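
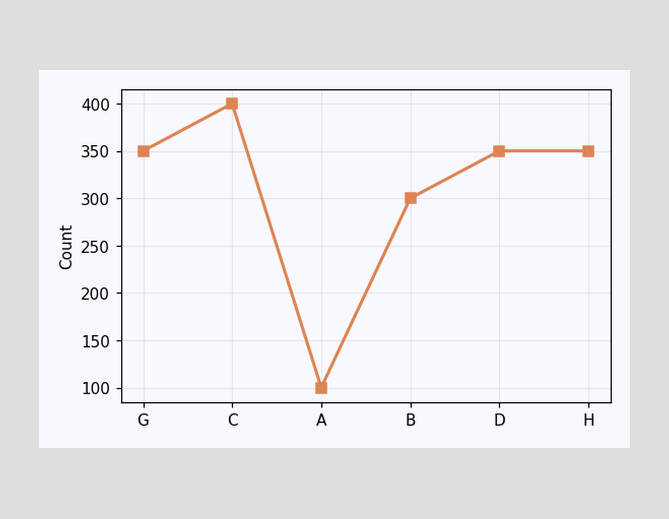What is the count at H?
At H, the line is at 350.

350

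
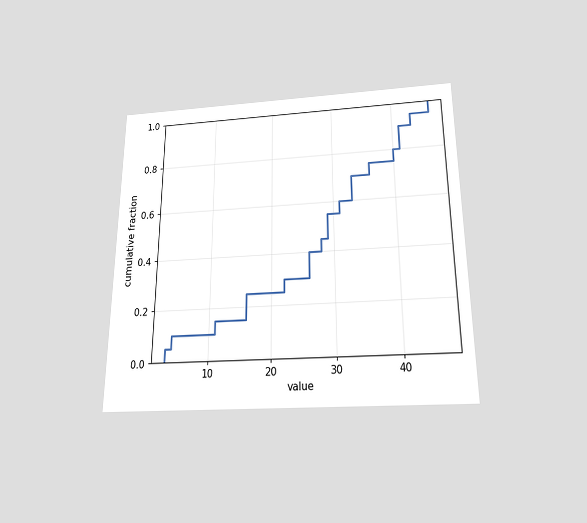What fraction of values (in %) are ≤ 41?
The chart is viewed slightly from below. At x=41 the ECDF step is at 90%.

90%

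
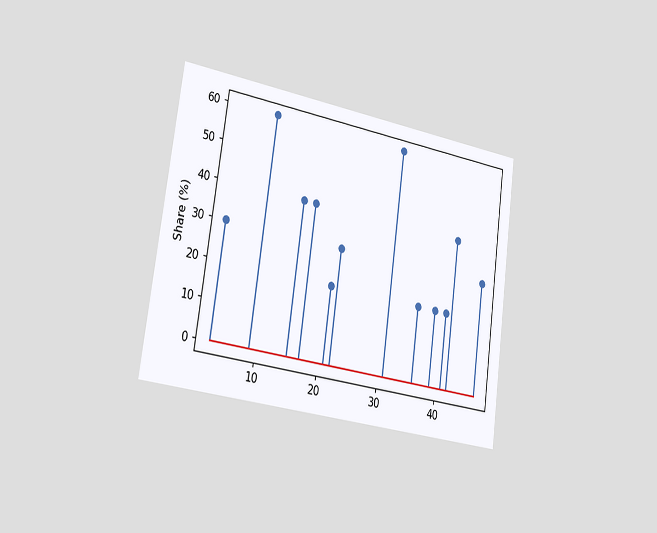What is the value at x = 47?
30%

The chart is tilted about 8° clockwise and viewed slightly from the left. The stem at x=47 reaches 30%.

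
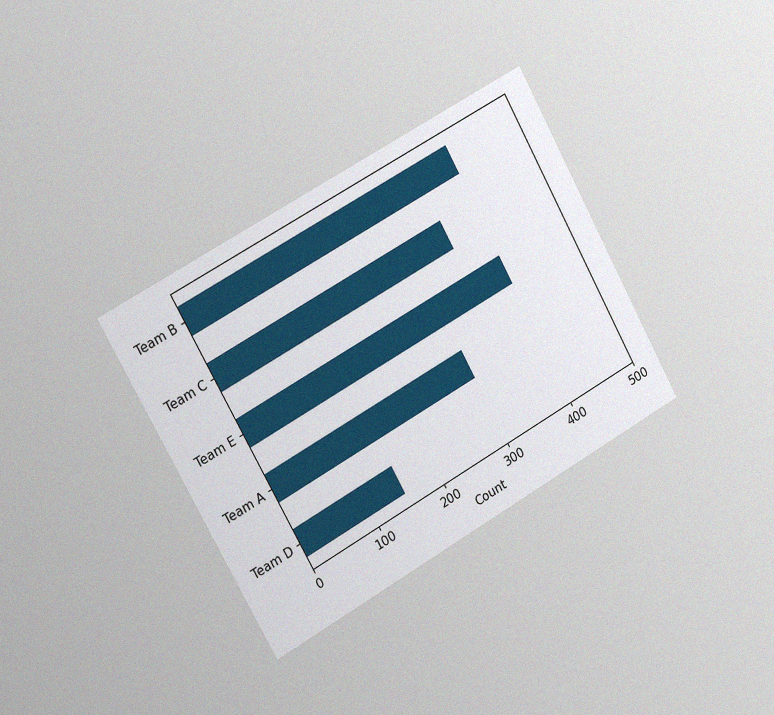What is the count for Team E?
The chart is tilted about 29° counter-clockwise and viewed slightly from the left, with some photo noise. Reading along the chart's x-axis, the Team E bar reaches 400.

400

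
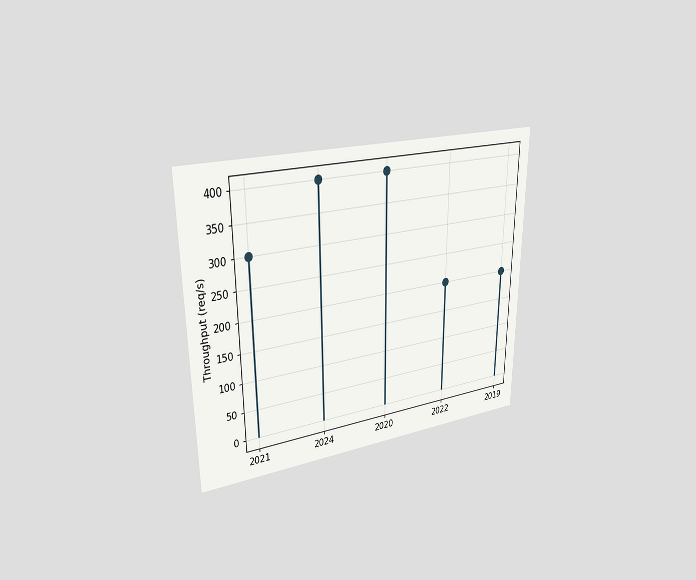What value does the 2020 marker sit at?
The chart is viewed at a slight angle. The 2020 marker sits at 400req/s.

400req/s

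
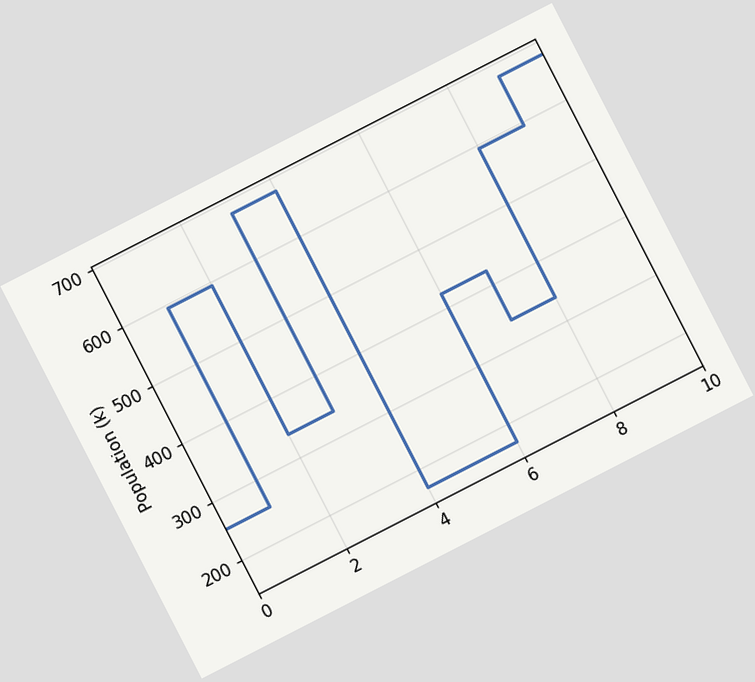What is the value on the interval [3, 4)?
680k

The chart is tilted about 27° counter-clockwise. On [3, 4) the step sits at 680k.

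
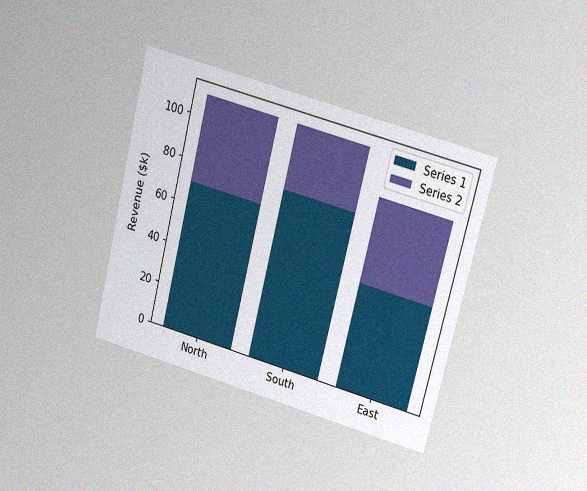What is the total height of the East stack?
$90k

The chart is tilted about 14° clockwise and viewed at a slight angle, with some photo noise. The East stack's top reaches $90k on the y-axis.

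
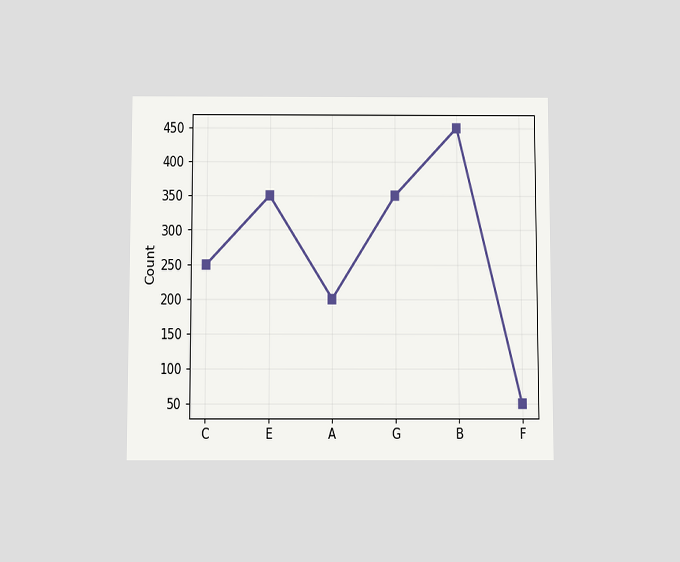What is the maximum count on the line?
450

The chart is viewed slightly from below. The highest point is at B, and reading across to the y-axis gives 450.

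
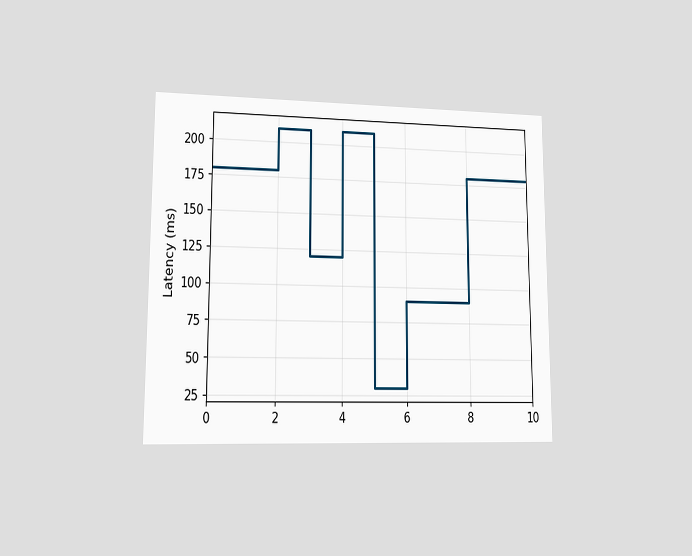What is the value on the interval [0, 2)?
180ms

The chart is viewed at a slight angle. On [0, 2) the step sits at 180ms.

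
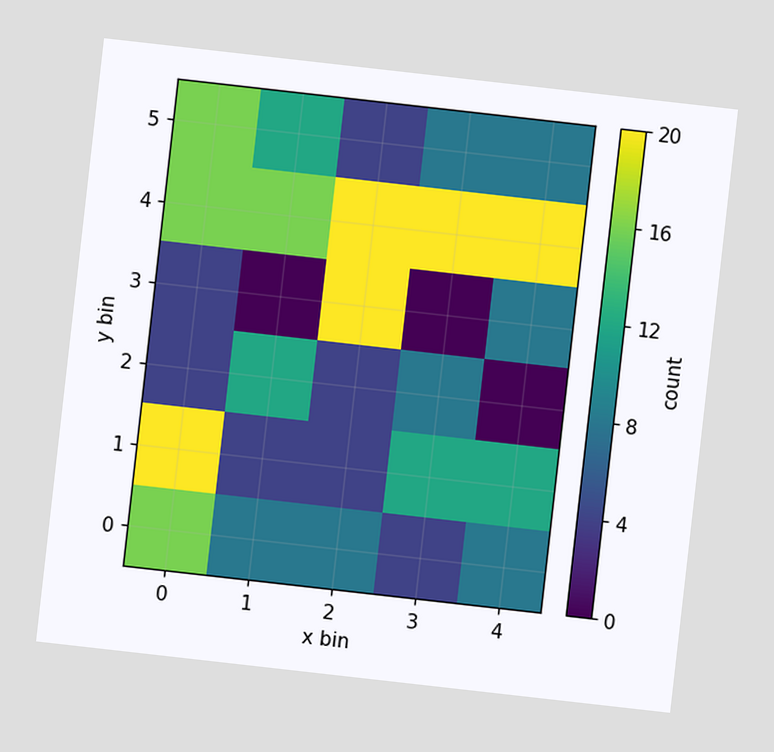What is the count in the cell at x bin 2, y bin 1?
The chart is tilted about 6° clockwise. Matching the cell (2, 1) against the colorbar gives 4.

4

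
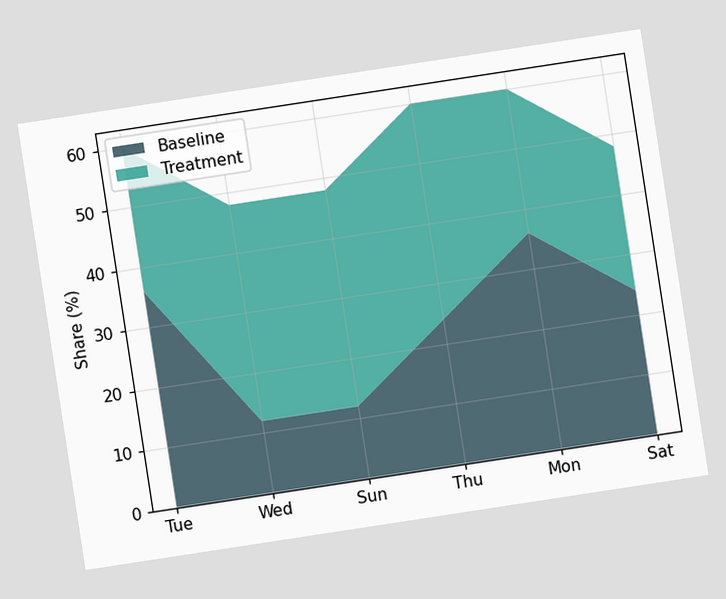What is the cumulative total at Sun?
48%

The chart is tilted about 9° counter-clockwise. The stacked total at Sun reaches 48%.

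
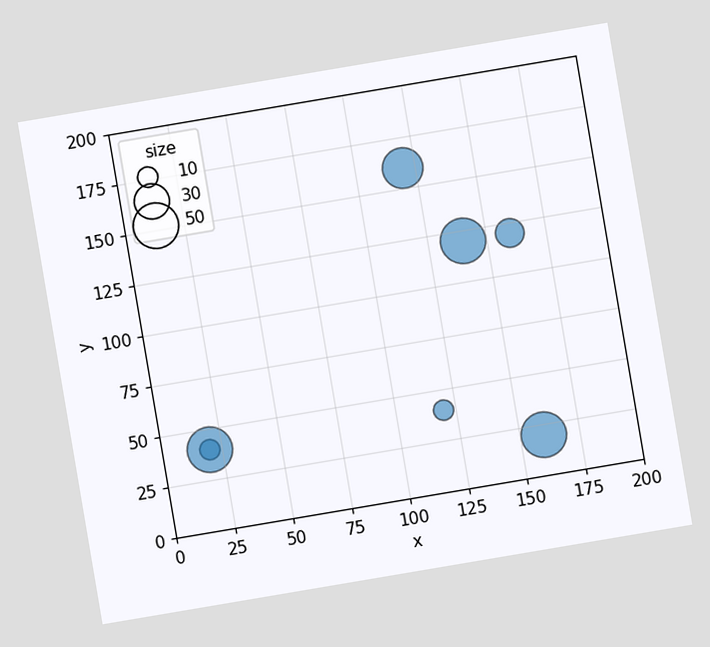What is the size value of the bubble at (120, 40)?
10

The chart is tilted about 10° counter-clockwise. Matching the bubble at (120, 40) against the size legend gives 10.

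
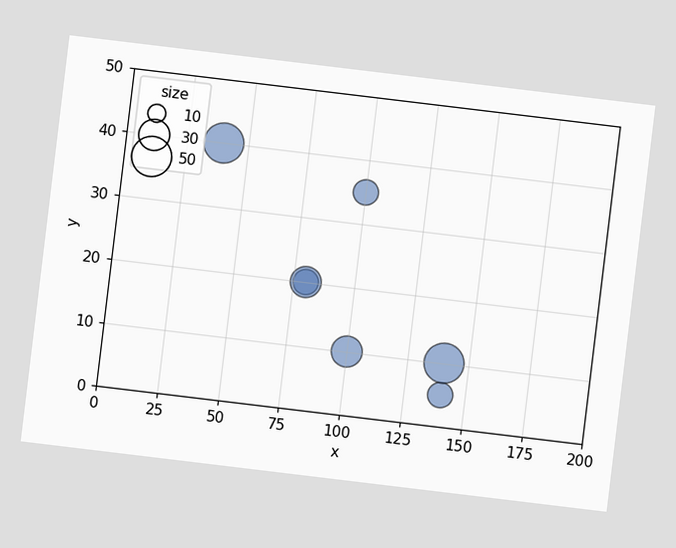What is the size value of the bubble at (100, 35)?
The chart is tilted about 7° clockwise. Matching the bubble at (100, 35) against the size legend gives 20.

20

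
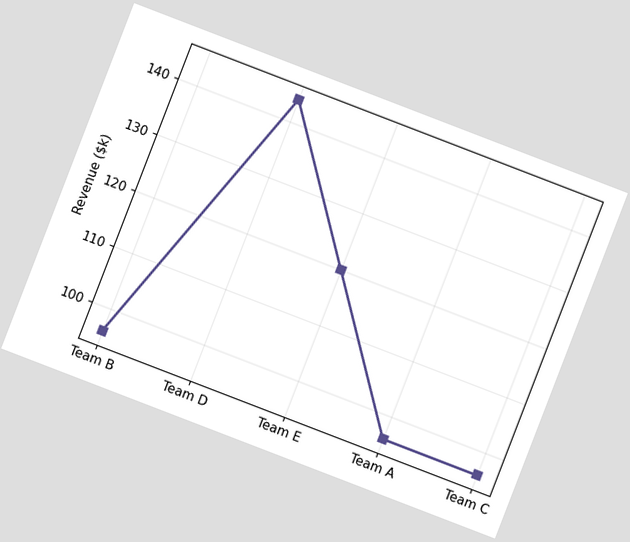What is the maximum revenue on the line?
The chart is tilted about 21° clockwise. The highest point is at Team D, and reading across to the y-axis gives $144k.

$144k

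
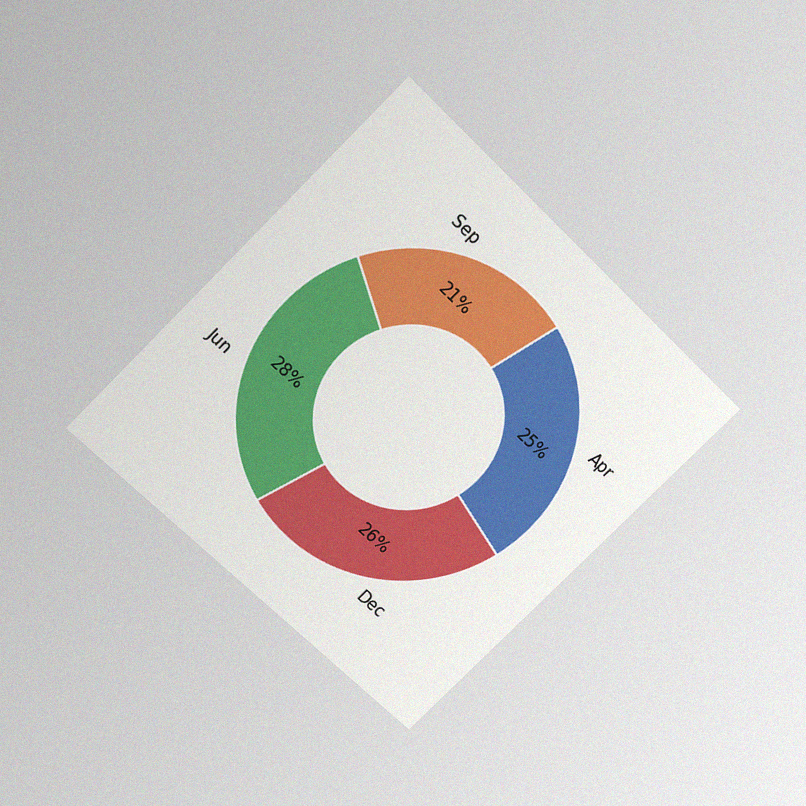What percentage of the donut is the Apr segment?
The chart is tilted about 45° clockwise and viewed slightly from above, with some photo noise. The Apr segment takes up 25% of the ring.

25%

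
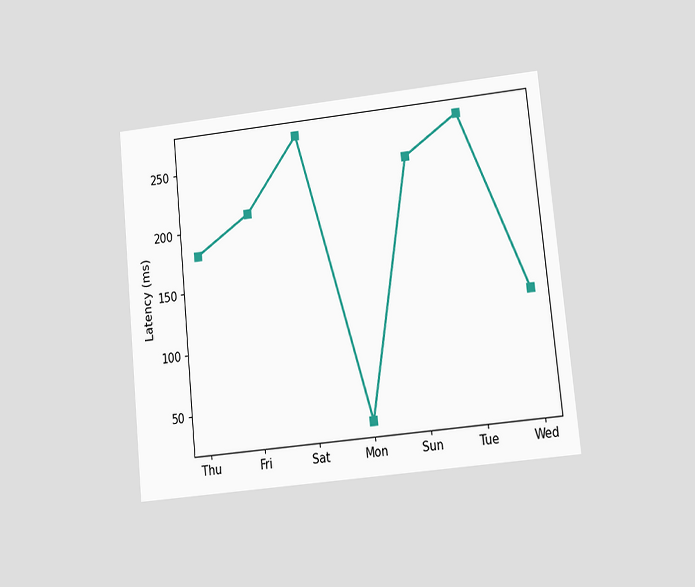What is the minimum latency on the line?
30ms

The chart is tilted about 6° counter-clockwise and viewed at a slight angle. The lowest point is at Mon, and reading across to the y-axis gives 30ms.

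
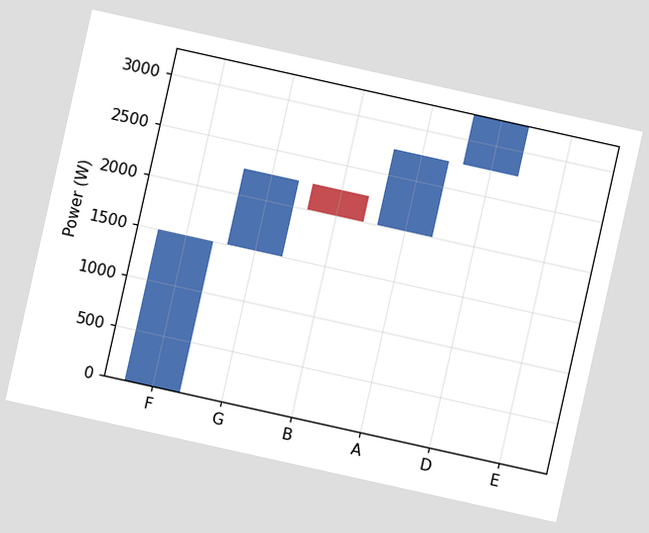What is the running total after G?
The chart is tilted about 13° clockwise. After G the running total reaches 2250W.

2250W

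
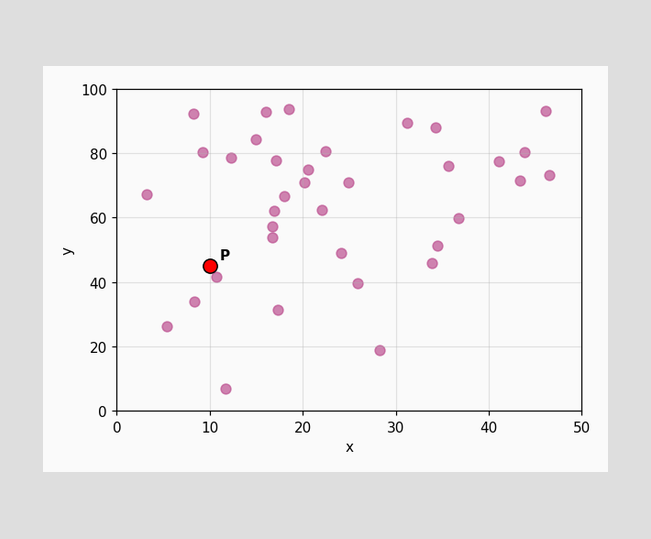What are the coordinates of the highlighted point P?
(10, 45)

Following the gridlines from P to each axis, P sits at (10, 45).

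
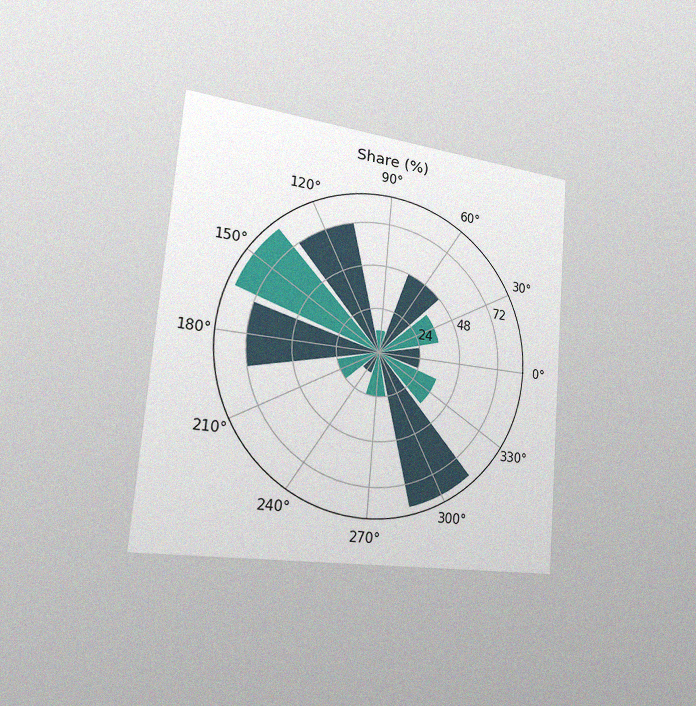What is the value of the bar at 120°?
72%

The chart is tilted about 5° clockwise and viewed slightly from the left, with some photo noise. The bar at 120° reaches 72% on the radial axis.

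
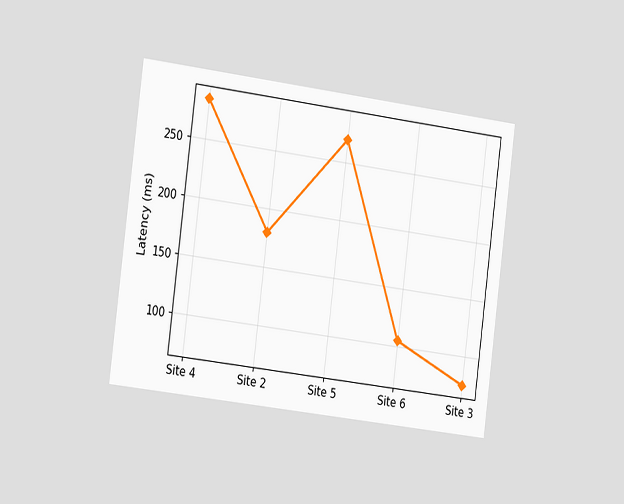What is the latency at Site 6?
105ms

The chart is tilted about 7° clockwise and viewed slightly from the left. At Site 6, the line is at 105ms.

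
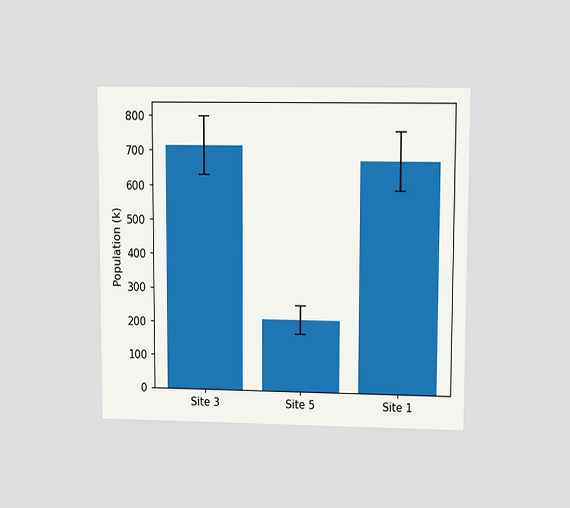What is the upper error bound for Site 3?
798k

The chart is viewed at a slight angle. The Site 3 bar's upper whisker reaches 798k.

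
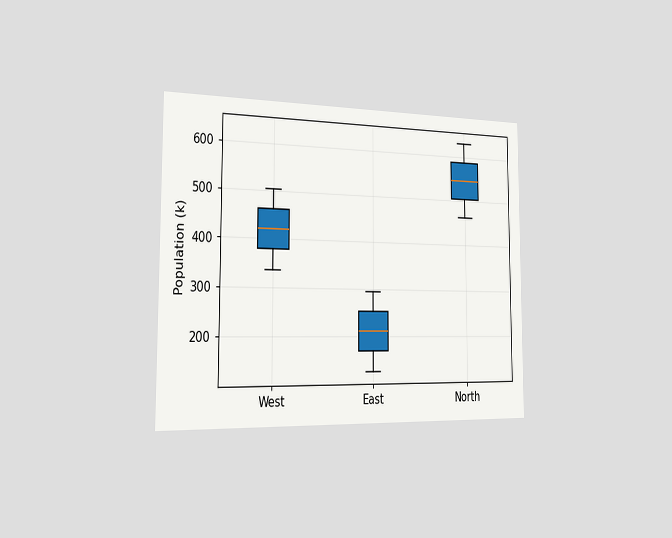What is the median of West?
The chart is viewed slightly from the left. The median line in the West box sits at 420k.

420k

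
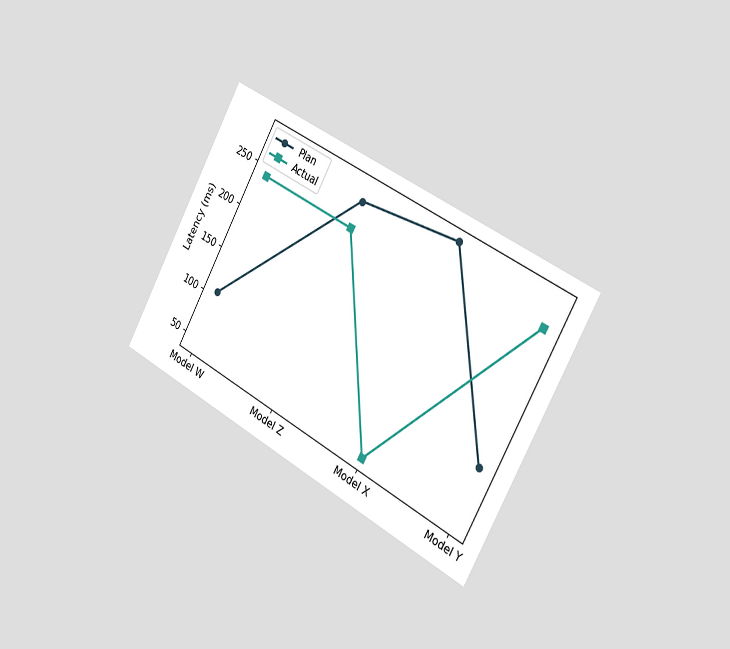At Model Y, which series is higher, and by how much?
The chart is tilted about 29° clockwise and viewed slightly from the right. At Model Y, Actual sits above the other line by 150ms.

Actual, by 150ms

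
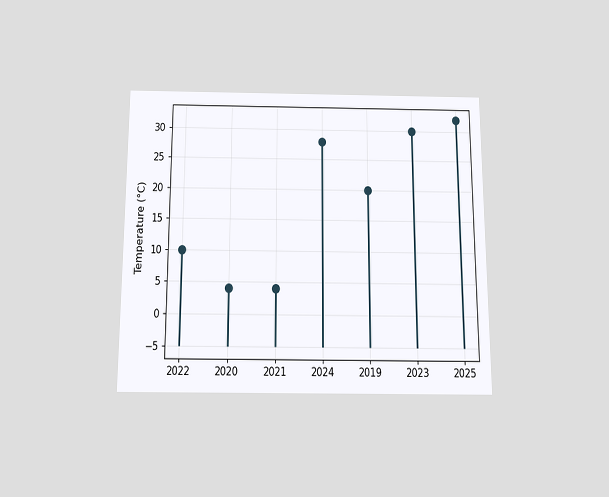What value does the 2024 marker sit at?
28°C

The chart is viewed slightly from below. The 2024 marker sits at 28°C.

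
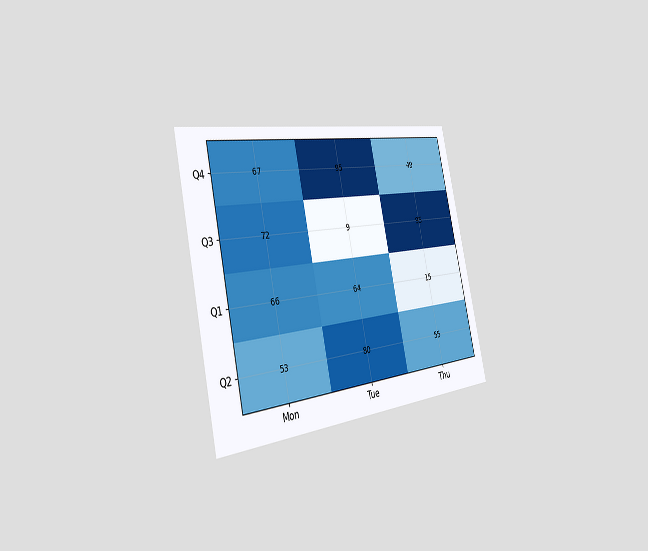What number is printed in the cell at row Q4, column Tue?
The chart is tilted about 13° counter-clockwise and viewed slightly from the left. The (Q4, Tue) cell reads 95.

95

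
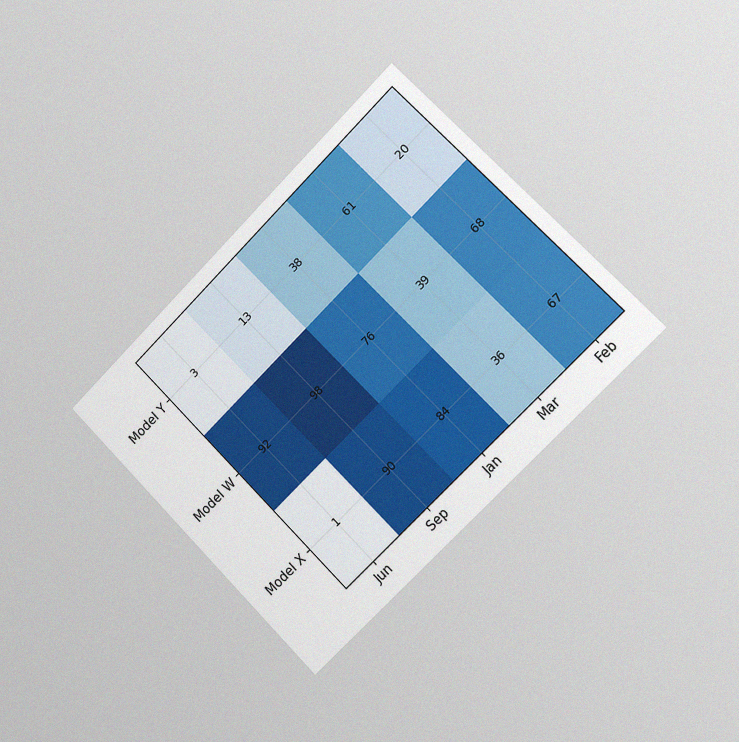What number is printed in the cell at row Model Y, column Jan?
The chart is tilted about 45° counter-clockwise and viewed slightly from the right, with some photo noise. The (Model Y, Jan) cell reads 38.

38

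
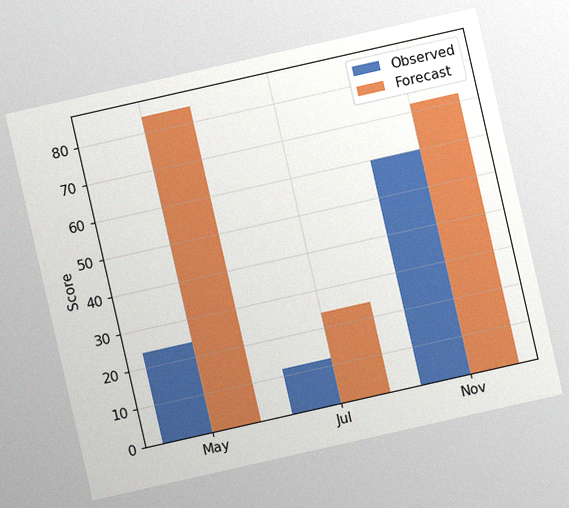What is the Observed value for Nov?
The chart is tilted about 13° counter-clockwise, with some photo noise. The Observed bar at Nov reaches 60 on the y-axis.

60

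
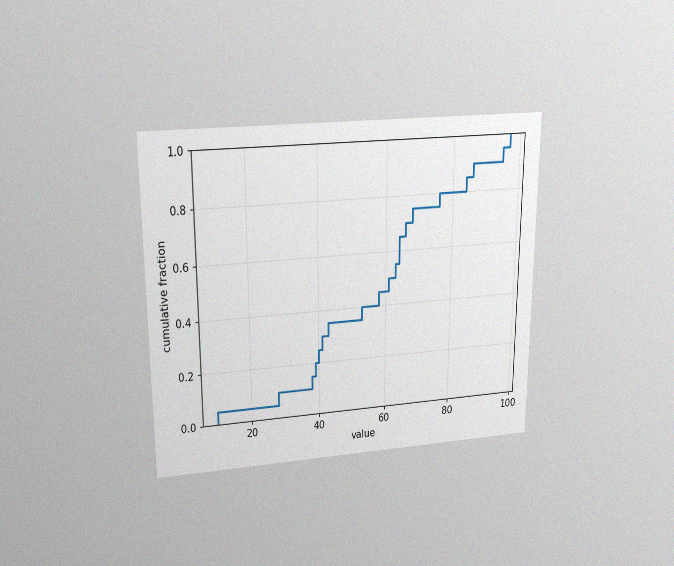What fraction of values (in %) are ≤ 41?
30%

The chart is viewed slightly from above, with some photo noise. At x=41 the ECDF step is at 30%.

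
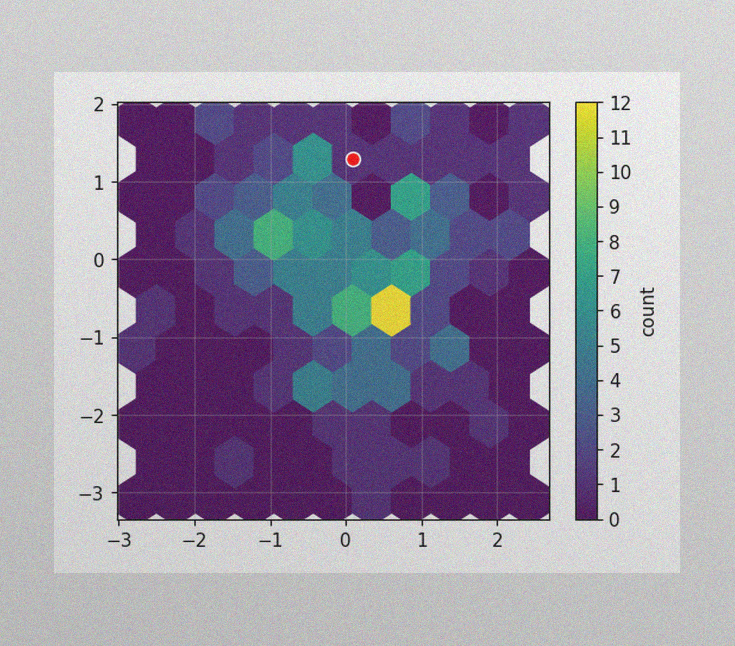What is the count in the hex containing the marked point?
1

The image has some photo noise and uneven lighting. The marked hex reads 1 on the colorbar.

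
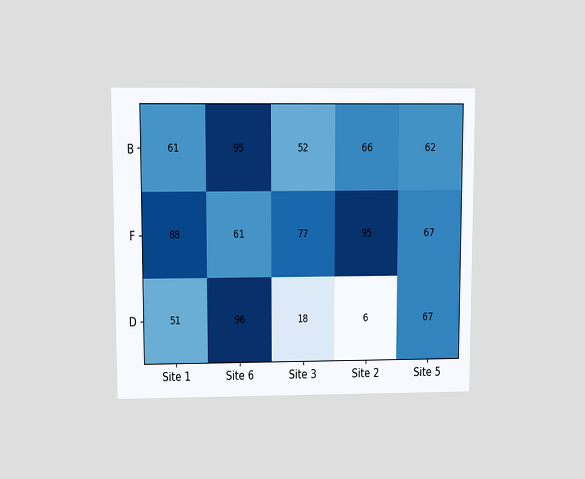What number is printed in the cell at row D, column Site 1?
The chart is viewed slightly from above. The (D, Site 1) cell reads 51.

51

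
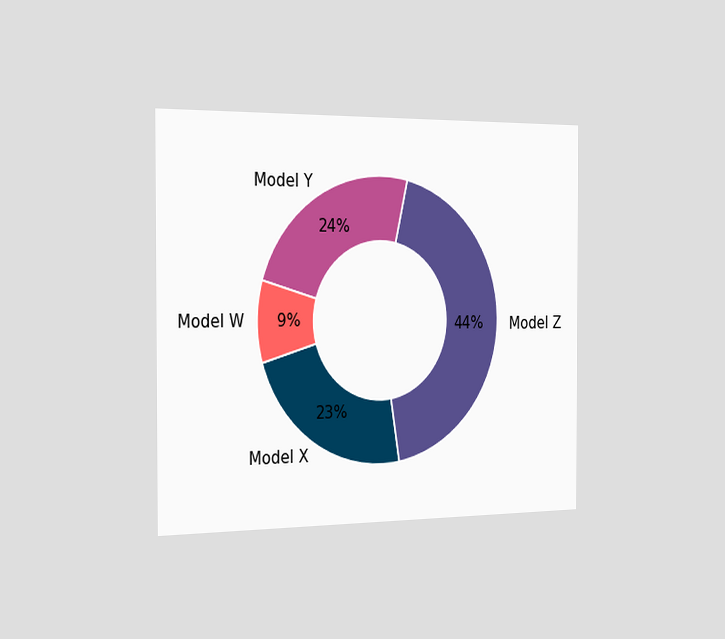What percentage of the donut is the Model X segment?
The chart is viewed slightly from the left. The Model X segment takes up 23% of the ring.

23%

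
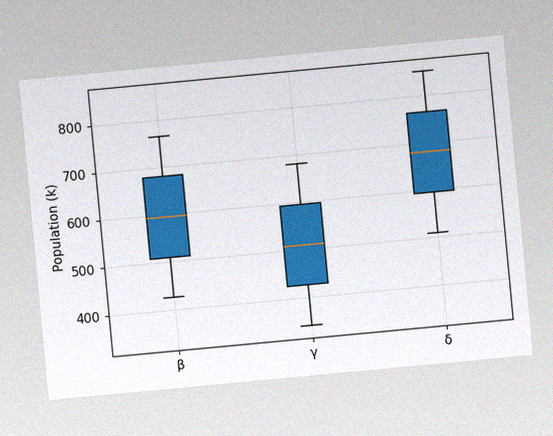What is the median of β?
The chart is tilted about 5° counter-clockwise, with some photo noise. The median line in the β box sits at 595k.

595k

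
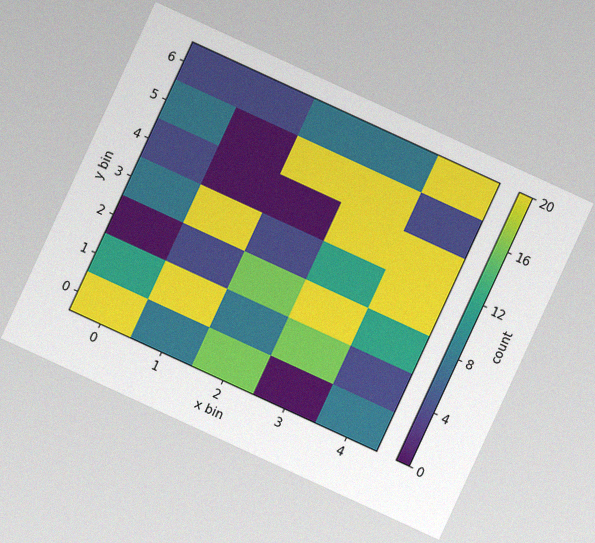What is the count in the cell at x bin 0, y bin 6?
4

The chart is tilted about 25° clockwise, with some photo noise. Matching the cell (0, 6) against the colorbar gives 4.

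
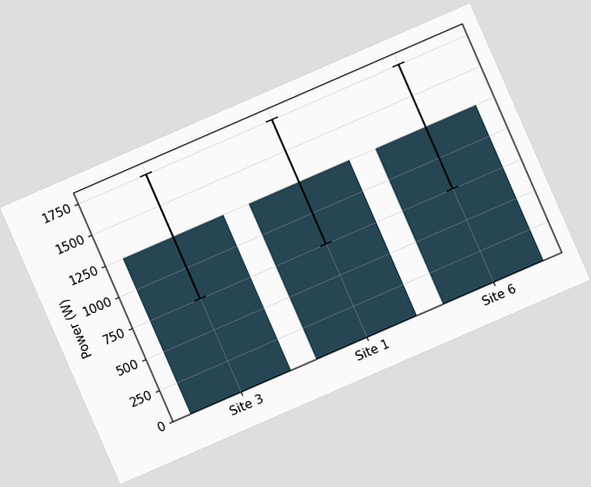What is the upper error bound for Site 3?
1750W

The chart is tilted about 24° counter-clockwise. The Site 3 bar's upper whisker reaches 1750W.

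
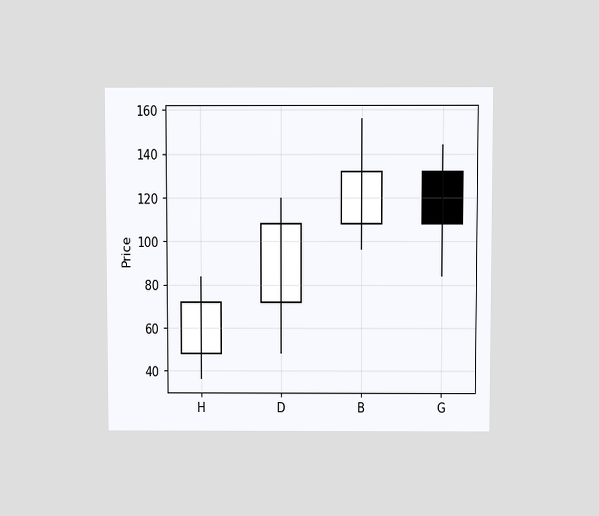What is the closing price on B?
The chart is viewed at a slight angle. The B candle closes at 132.

132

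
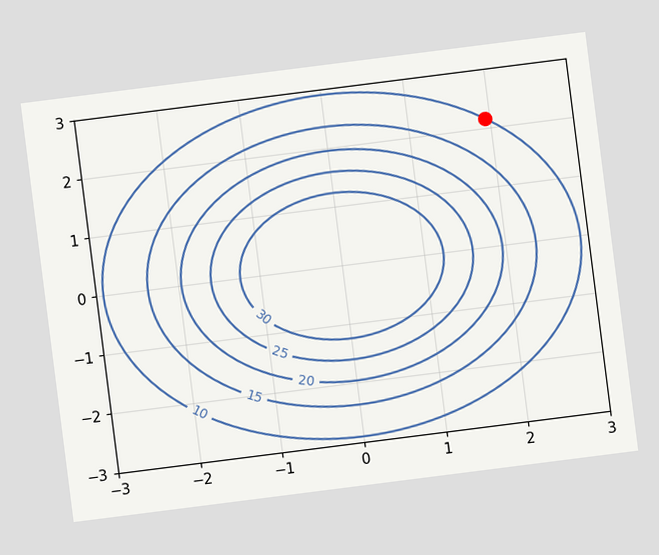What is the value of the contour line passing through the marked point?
10

The chart is tilted about 7° counter-clockwise. The marked point sits on the contour labelled 10.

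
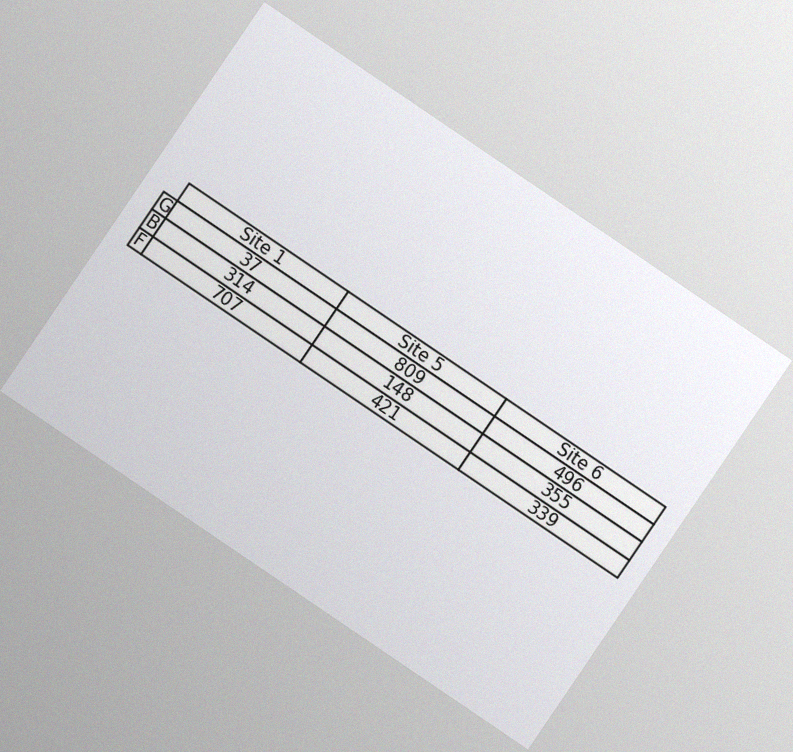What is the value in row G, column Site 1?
The chart is tilted about 34° clockwise, with some photo noise. The (G, Site 1) cell reads 37.

37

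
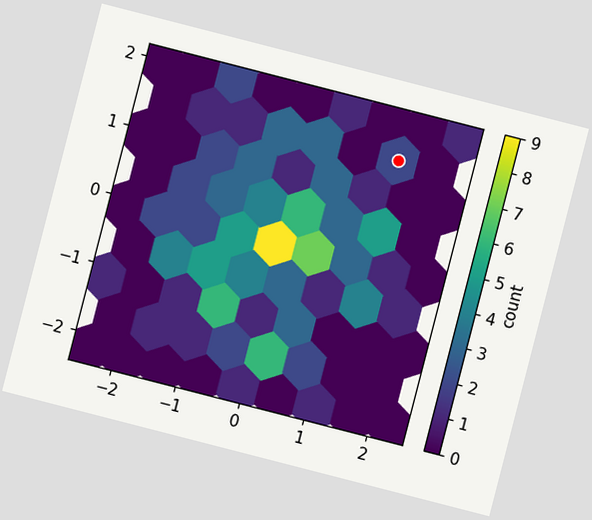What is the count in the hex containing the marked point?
The chart is tilted about 14° clockwise. The marked hex reads 2 on the colorbar.

2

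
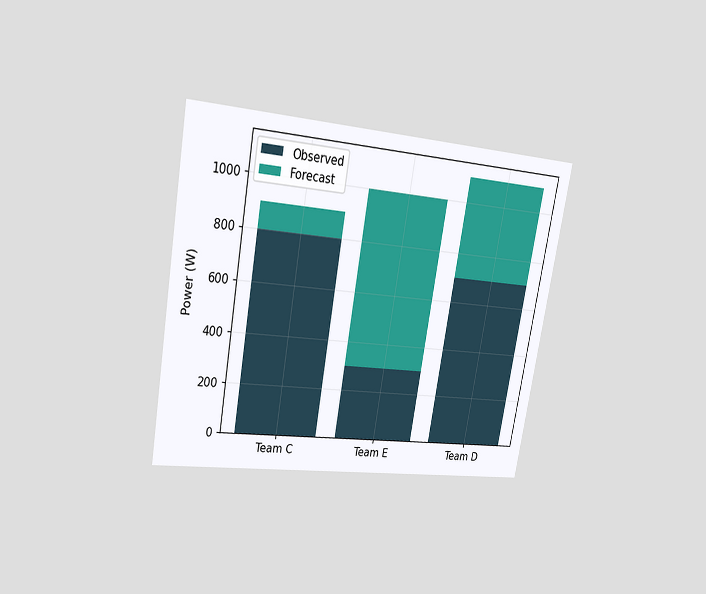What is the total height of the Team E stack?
The chart is tilted about 10° clockwise and viewed at a slight angle. The Team E stack's top reaches 1000W on the y-axis.

1000W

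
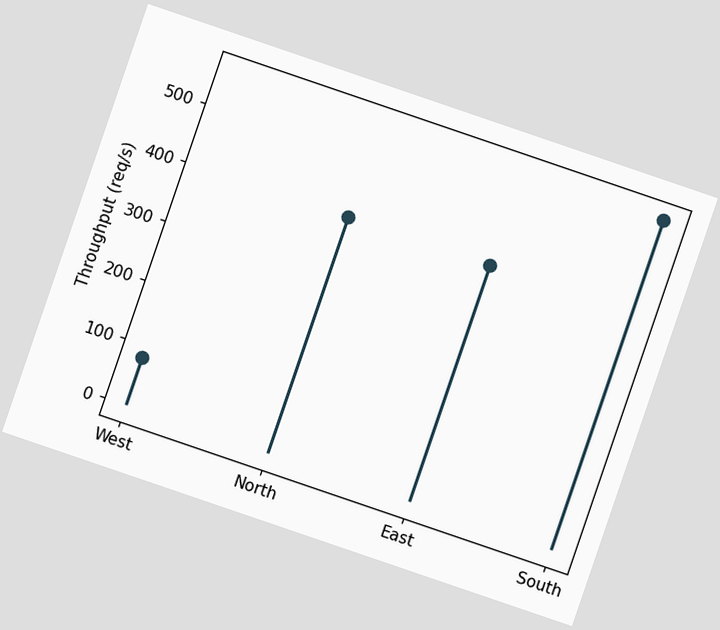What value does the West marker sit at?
The chart is tilted about 19° clockwise. The West marker sits at 80req/s.

80req/s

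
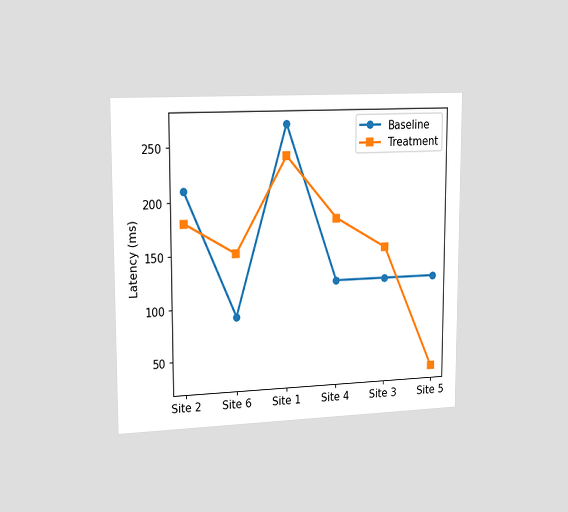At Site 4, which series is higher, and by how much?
The chart is viewed slightly from the left. At Site 4, Treatment sits above the other line by 60ms.

Treatment, by 60ms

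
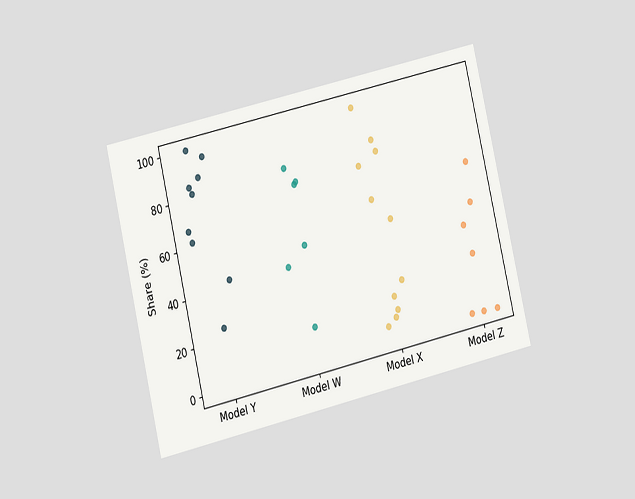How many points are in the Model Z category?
The chart is tilted about 13° counter-clockwise and viewed at a slight angle. Counting the markers in the Model Z column gives 7.

7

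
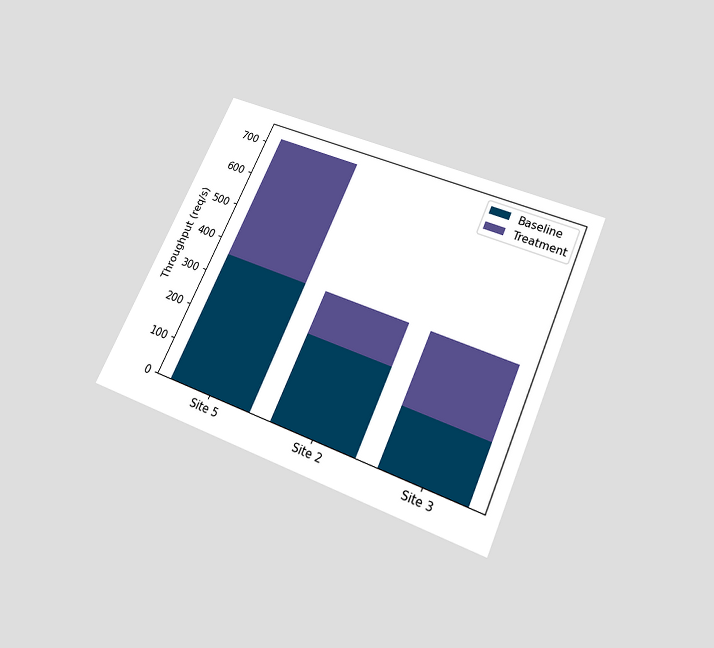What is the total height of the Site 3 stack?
The chart is tilted about 24° clockwise and viewed slightly from below. The Site 3 stack's top reaches 360req/s on the y-axis.

360req/s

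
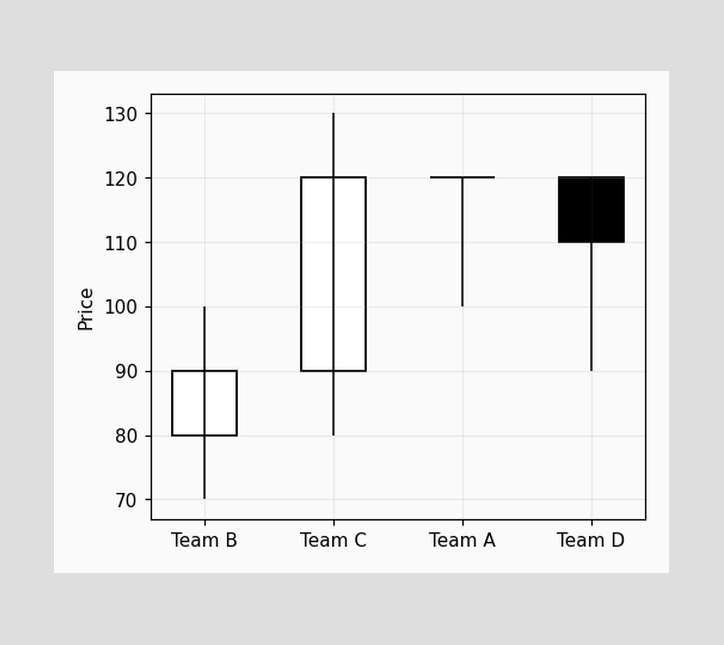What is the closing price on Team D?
110

The Team D candle closes at 110.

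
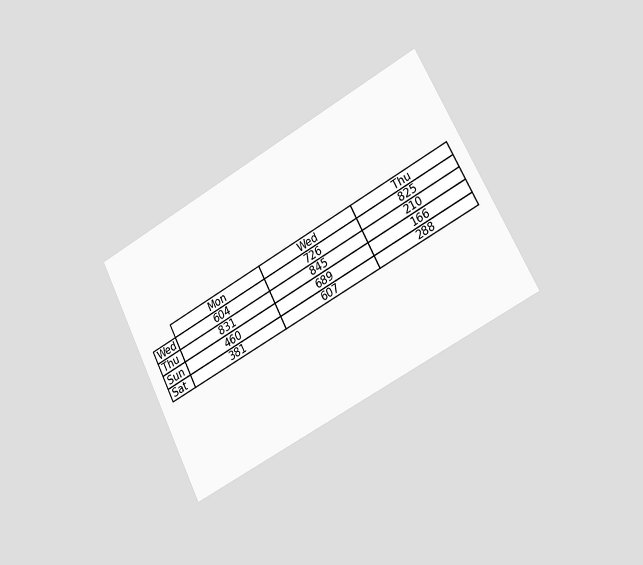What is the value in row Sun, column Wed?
The chart is tilted about 28° counter-clockwise and viewed slightly from the right. The (Sun, Wed) cell reads 689.

689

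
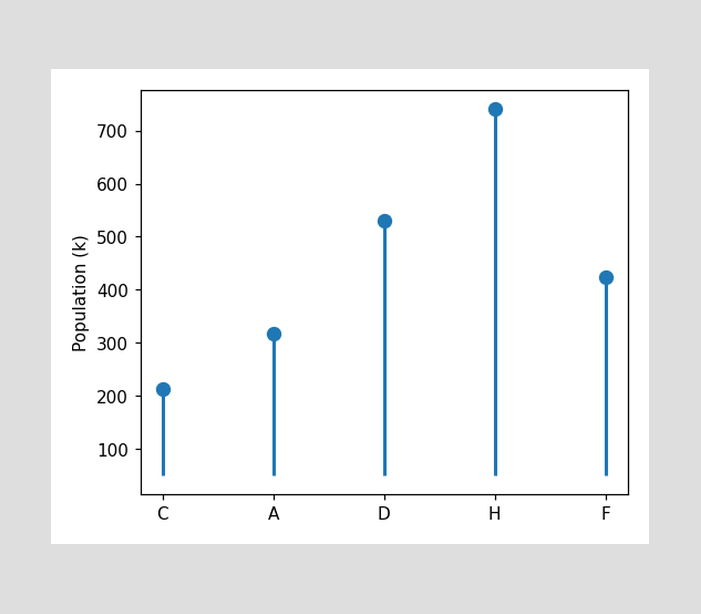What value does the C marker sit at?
212k

The C marker sits at 212k.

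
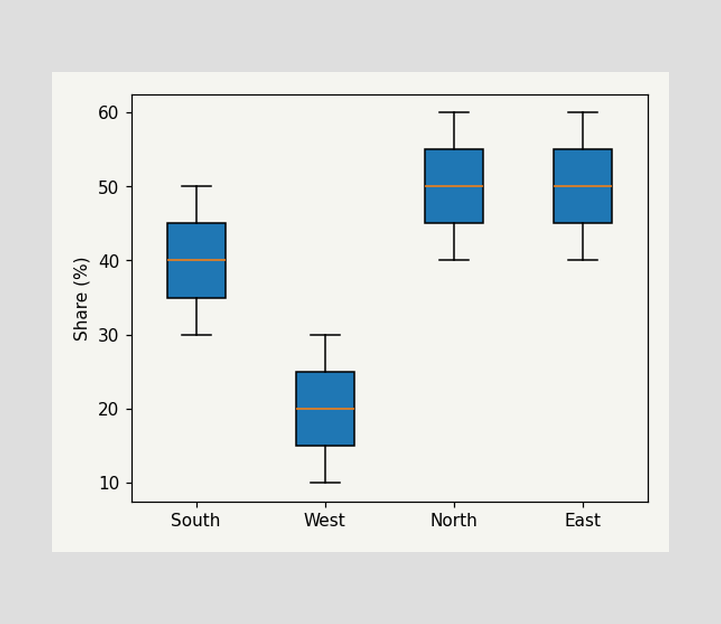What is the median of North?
The median line in the North box sits at 50%.

50%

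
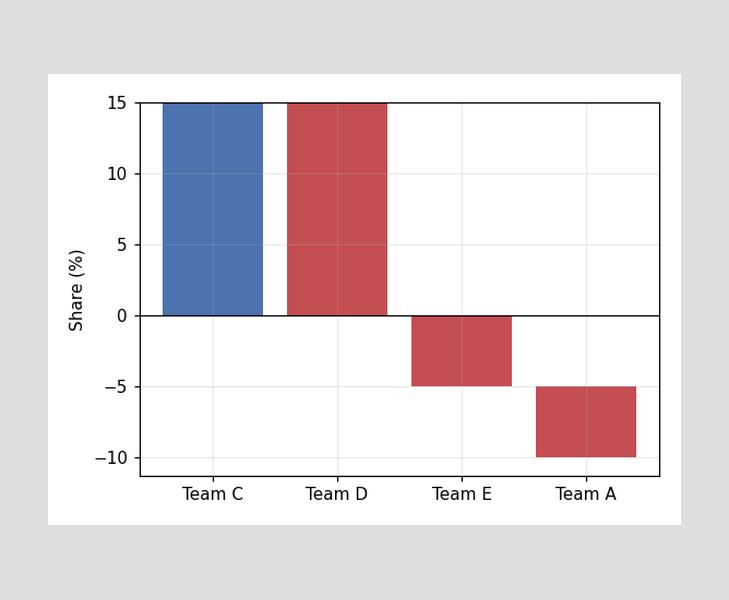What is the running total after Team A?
After Team A the running total reaches -10%.

-10%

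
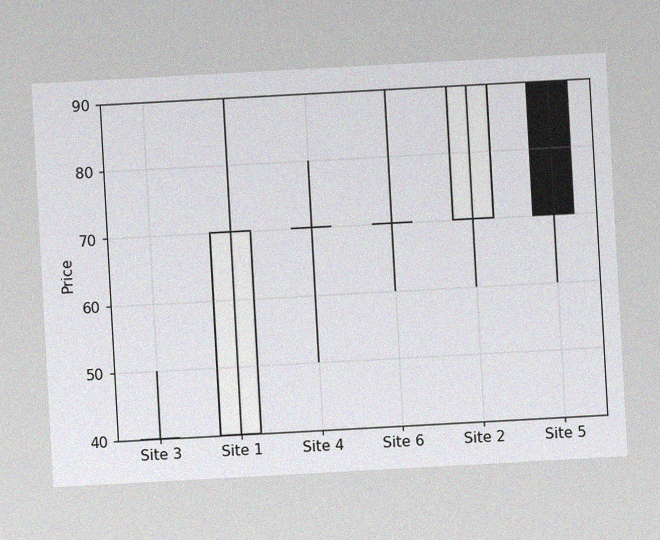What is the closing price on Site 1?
The chart is tilted about 3° counter-clockwise, with some photo noise. The Site 1 candle closes at 70.

70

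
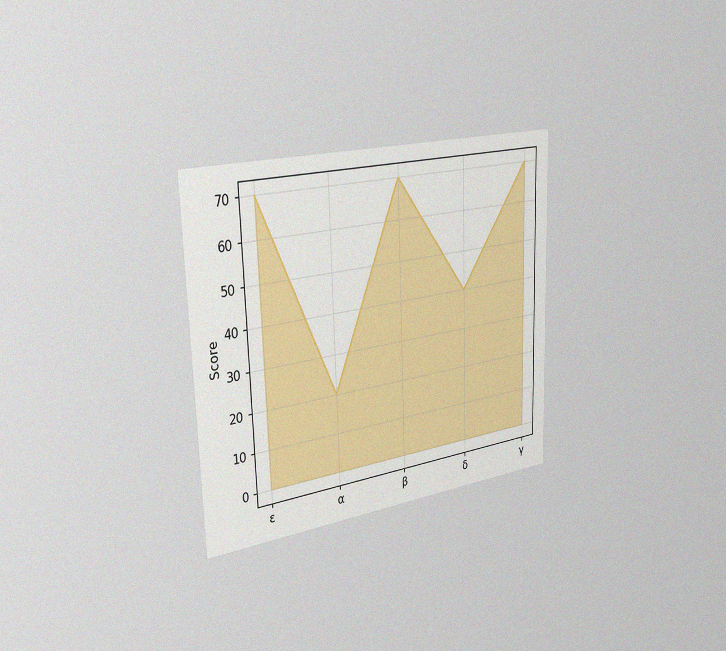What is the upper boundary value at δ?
The chart is viewed slightly from the left, with some photo noise. At δ the upper boundary is at 40.

40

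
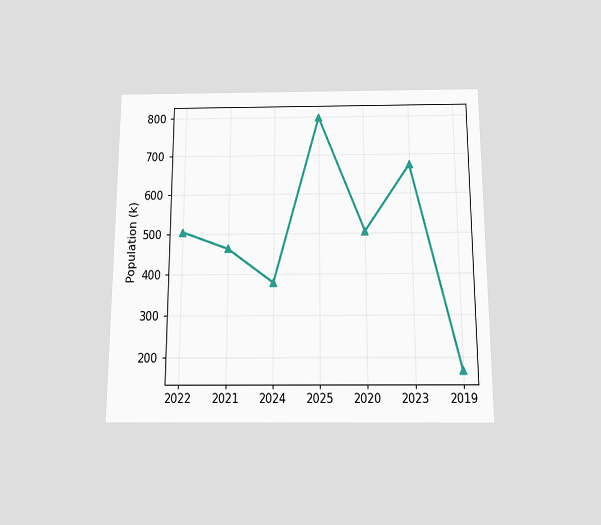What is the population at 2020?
The chart is viewed slightly from below. At 2020, the line is at 504k.

504k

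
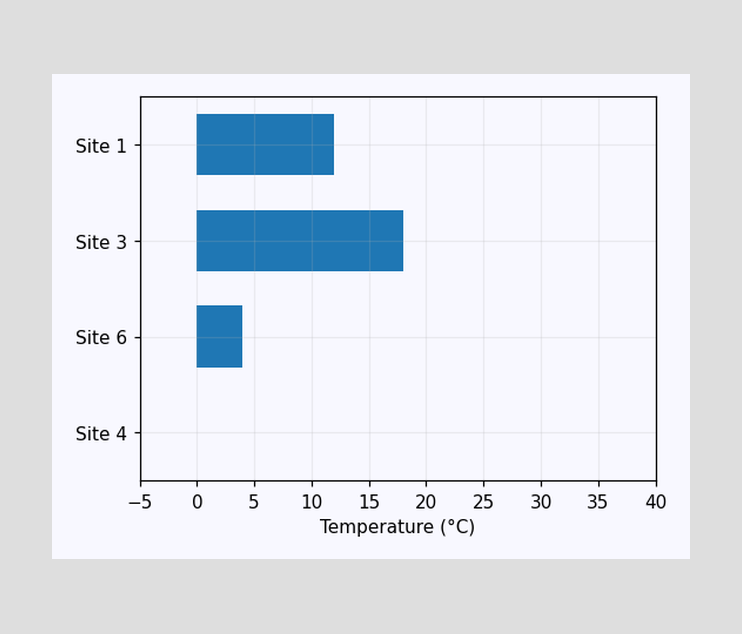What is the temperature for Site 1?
12°C

Reading along the chart's x-axis, the Site 1 bar reaches 12°C.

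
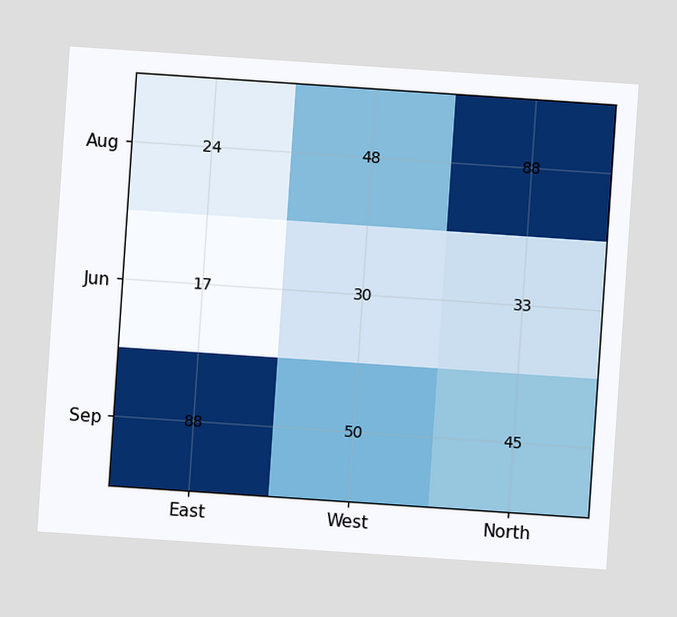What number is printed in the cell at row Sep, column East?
The chart is tilted about 4° clockwise. The (Sep, East) cell reads 88.

88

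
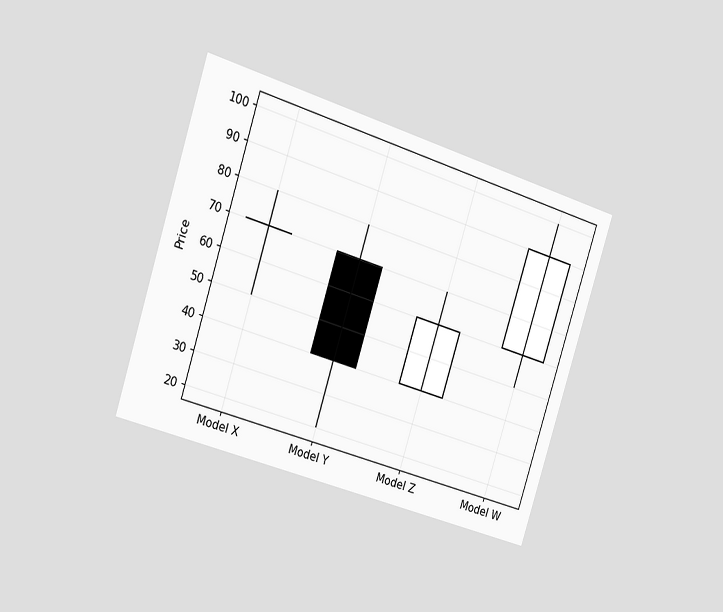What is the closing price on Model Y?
40

The chart is tilted about 18° clockwise and viewed slightly from the left. The Model Y candle closes at 40.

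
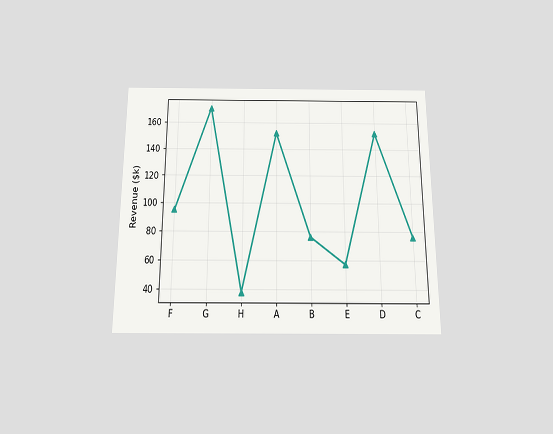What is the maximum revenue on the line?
The chart is viewed slightly from below. The highest point is at G, and reading across to the y-axis gives $171k.

$171k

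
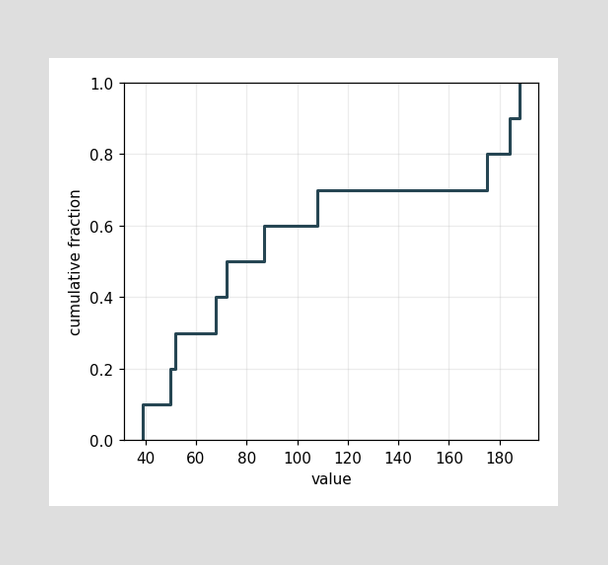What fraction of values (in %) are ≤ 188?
At x=188 the ECDF step is at 100%.

100%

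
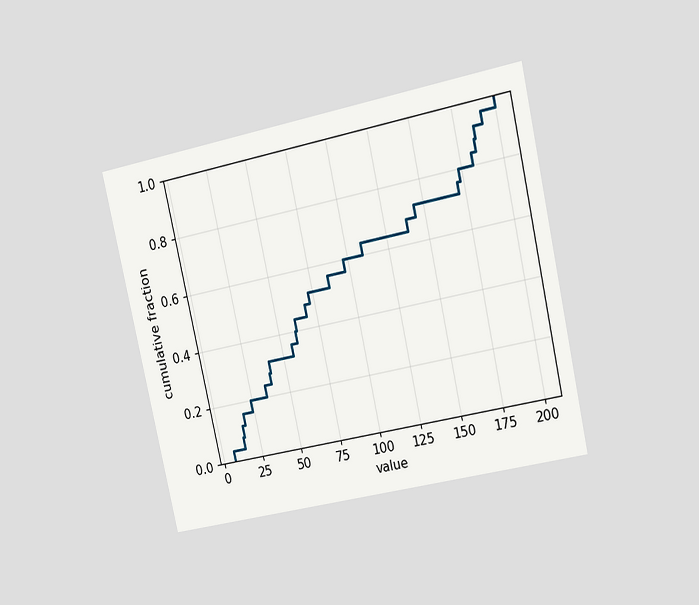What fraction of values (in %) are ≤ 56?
36%

The chart is tilted about 13° counter-clockwise and viewed at a slight angle. At x=56 the ECDF step is at 36%.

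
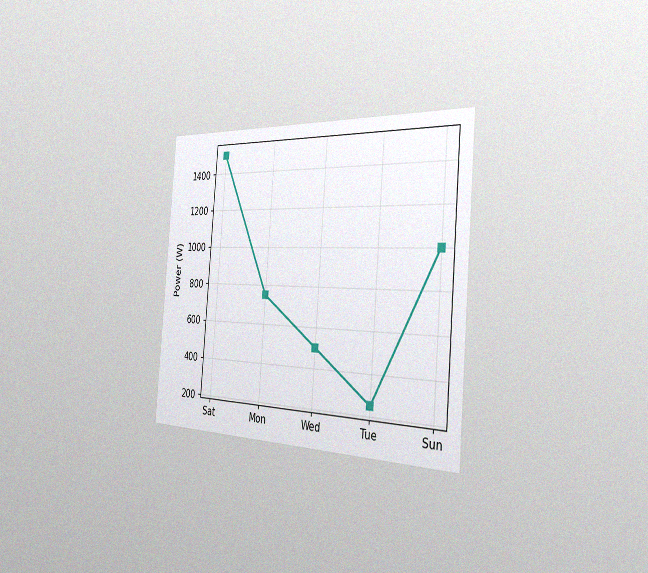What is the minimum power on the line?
250W

The chart is tilted about 5° clockwise and viewed slightly from the right, with some photo noise. The lowest point is at Tue, and reading across to the y-axis gives 250W.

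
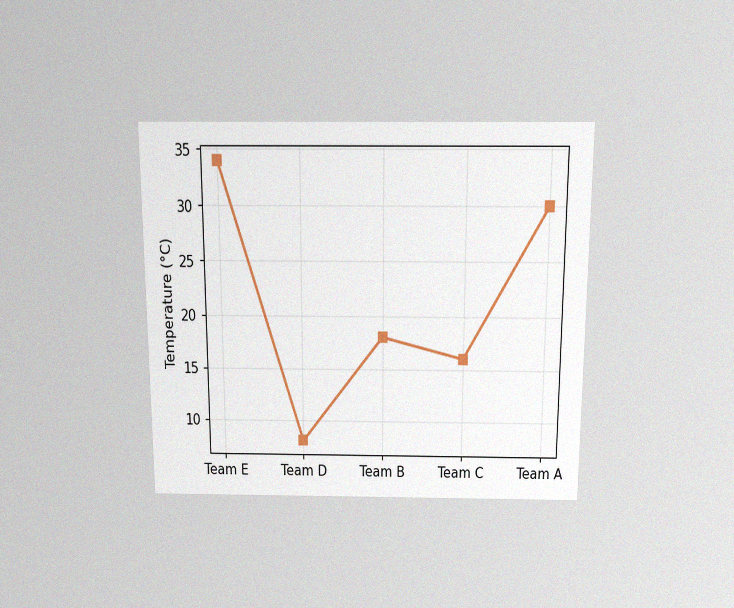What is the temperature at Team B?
The chart is viewed slightly from above, with some photo noise. At Team B, the line is at 18°C.

18°C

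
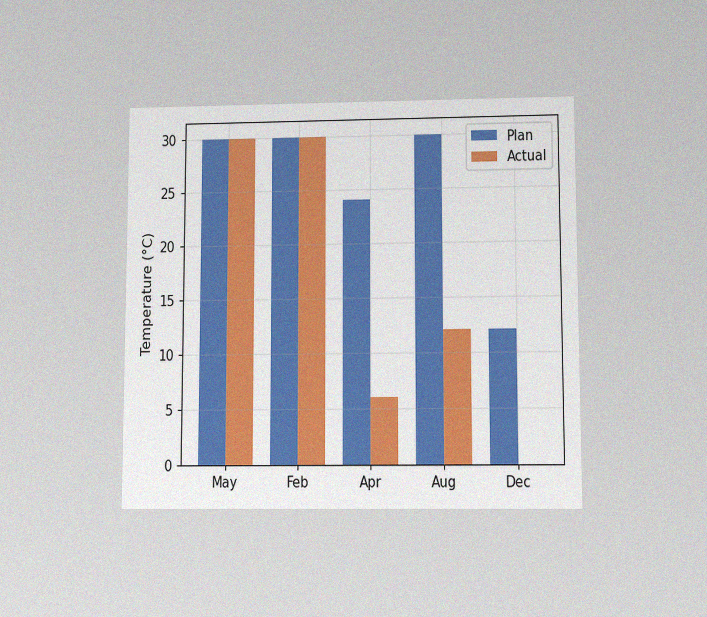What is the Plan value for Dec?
12°C

The chart is viewed slightly from below, with some photo noise. The Plan bar at Dec reaches 12°C on the y-axis.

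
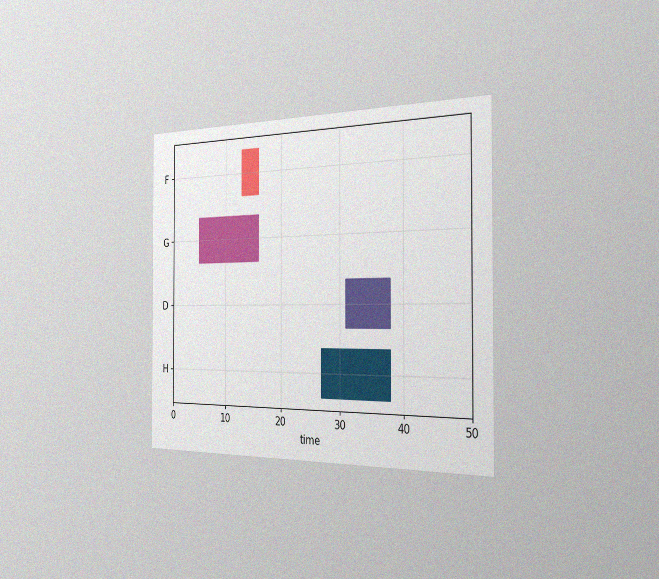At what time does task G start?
5

The chart is viewed slightly from the right, with some photo noise. The G bar begins at t=5.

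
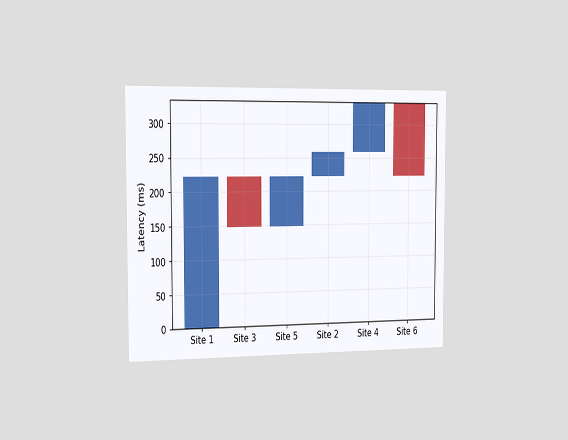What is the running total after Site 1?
The chart is viewed slightly from the left. After Site 1 the running total reaches 222ms.

222ms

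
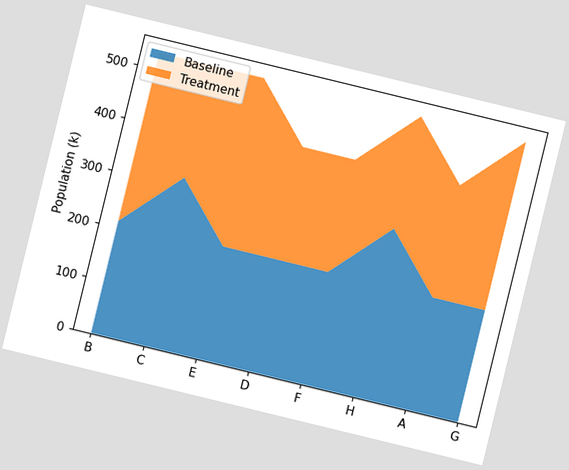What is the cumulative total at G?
530k

The chart is tilted about 14° clockwise. The stacked total at G reaches 530k.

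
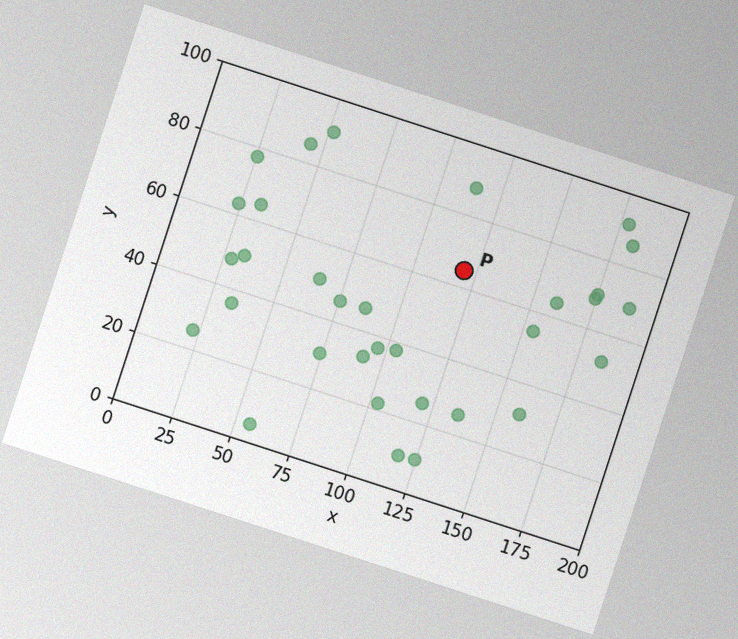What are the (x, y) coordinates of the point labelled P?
(120, 65)

The chart is tilted about 18° clockwise, with some photo noise. Following the gridlines from P to each axis, P sits at (120, 65).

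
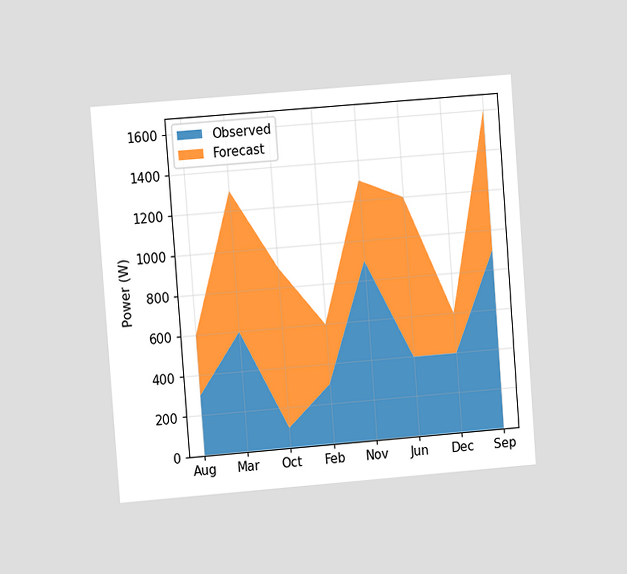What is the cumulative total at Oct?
The chart is tilted about 4° counter-clockwise and viewed at a slight angle. The stacked total at Oct reaches 900W.

900W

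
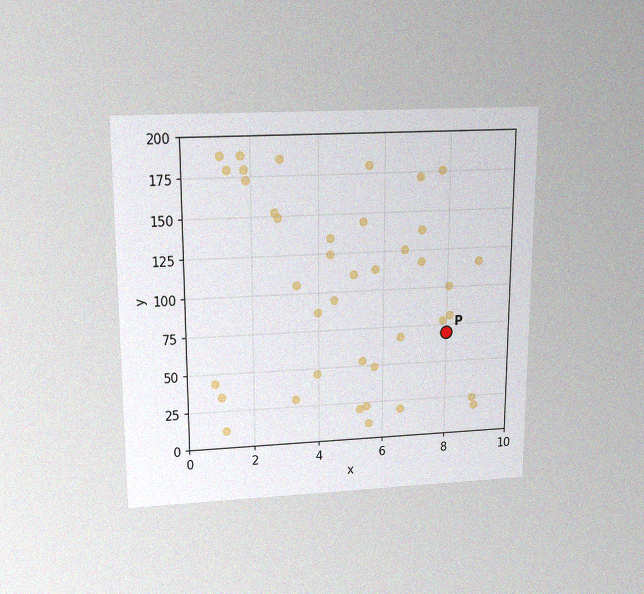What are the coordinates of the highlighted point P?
(8, 70)

The chart is viewed slightly from above, with some photo noise. Following the gridlines from P to each axis, P sits at (8, 70).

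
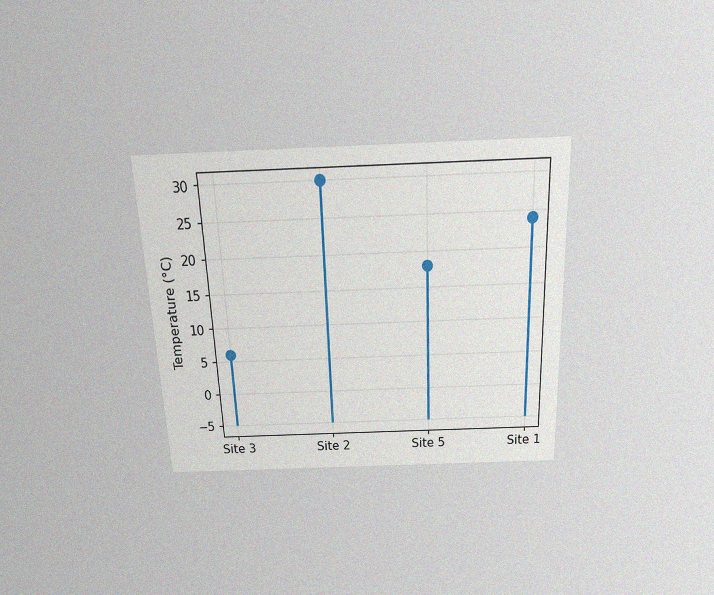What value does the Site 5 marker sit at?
The chart is tilted about 2° counter-clockwise and viewed slightly from above, with some photo noise. The Site 5 marker sits at 18°C.

18°C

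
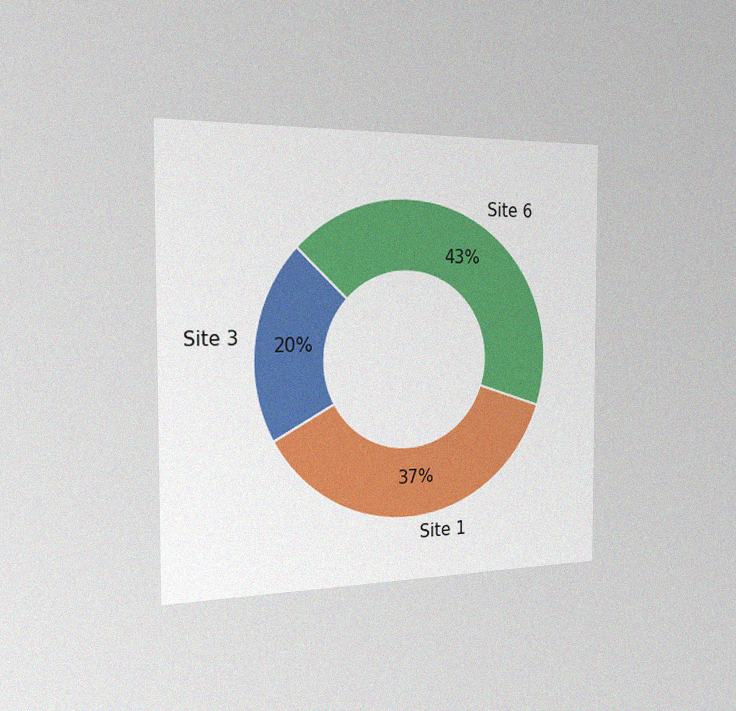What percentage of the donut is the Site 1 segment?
37%

The chart is viewed slightly from the left, with some photo noise. The Site 1 segment takes up 37% of the ring.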